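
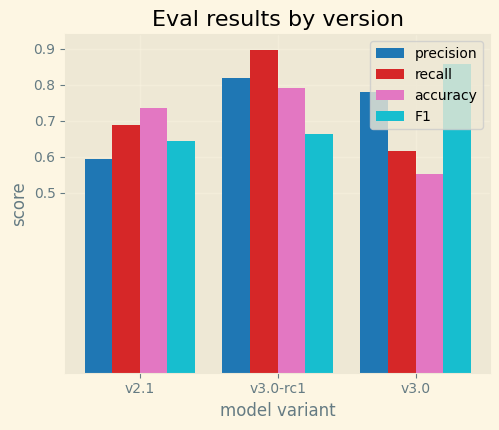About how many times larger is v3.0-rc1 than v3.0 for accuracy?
v3.0-rc1 ≈ 0.8, v3.0 ≈ 0.6; 0.8/0.6 ≈ 1.33.

≈ 1.33×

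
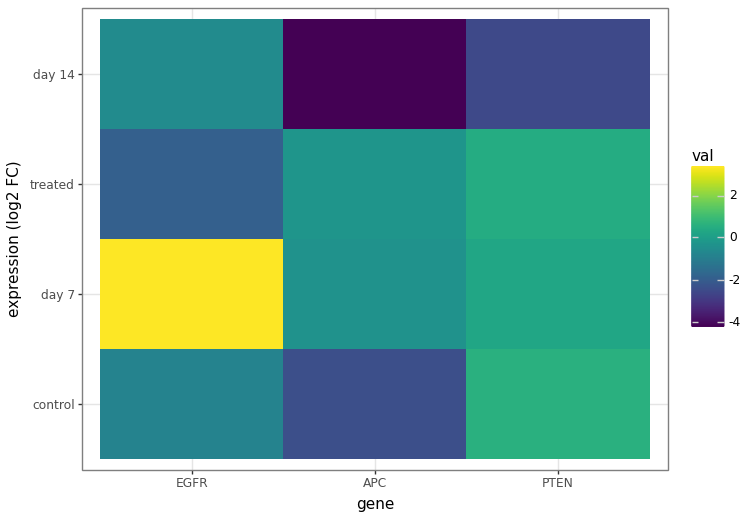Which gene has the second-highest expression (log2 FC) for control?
EGFR

Top 3 for control: PTEN ≈ 1, EGFR ≈ -1, APC ≈ -2.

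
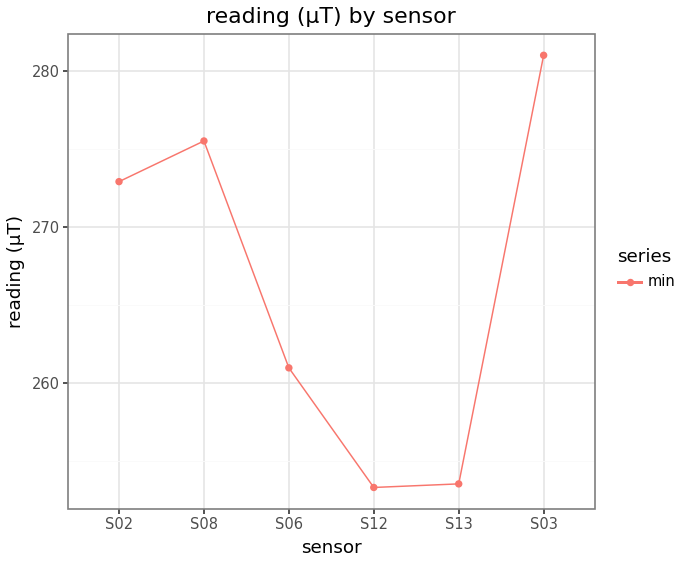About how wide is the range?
Max S03 ≈ 280, min S12 ≈ 255; range ≈ 25.

≈ 25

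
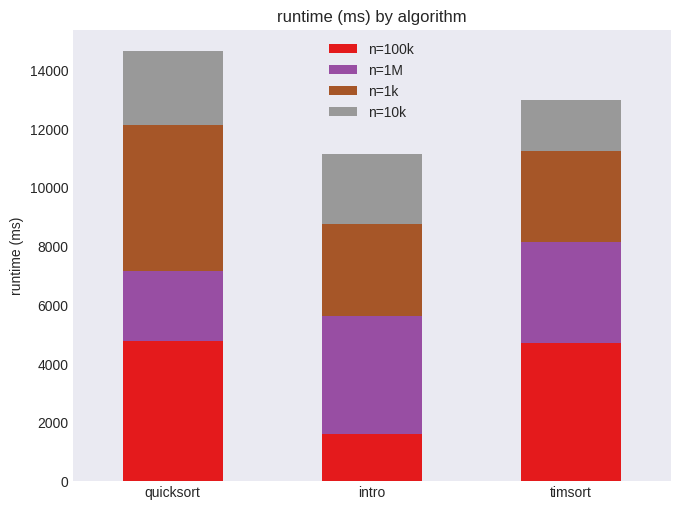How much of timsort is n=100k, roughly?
≈ 4000

n=100k top ≈ 4000, bottom ≈ 0; segment ≈ 4000.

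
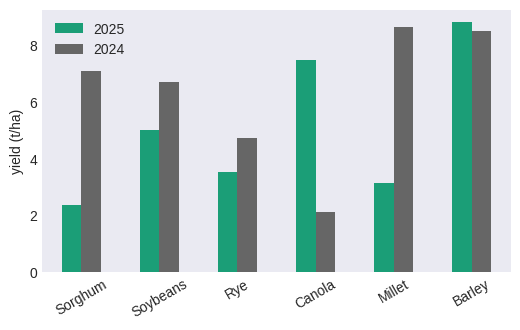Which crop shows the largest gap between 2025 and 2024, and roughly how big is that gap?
Millet: 2025 ≈ 3, 2024 ≈ 9 → gap ≈ 6. Next-largest (Canola) is only ≈ 5.

Millet, ≈ 6 t/ha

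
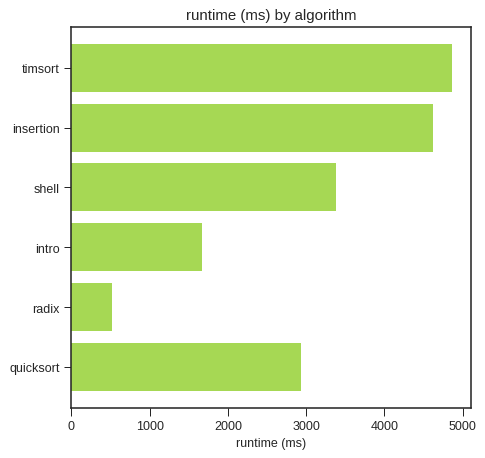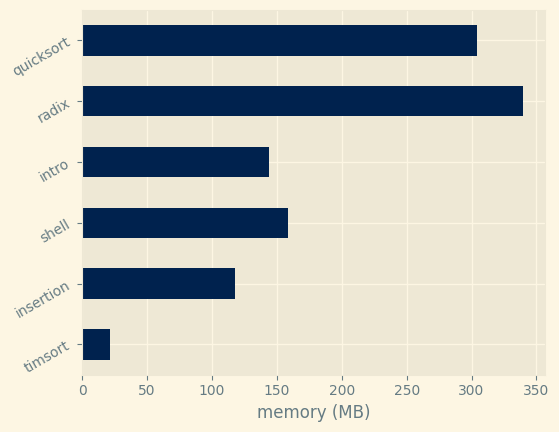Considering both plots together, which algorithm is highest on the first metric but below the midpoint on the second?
timsort

Chart 2 median memory (MB) ≈ 150; below-median algorithms: timsort, insertion, intro. Among those, timsort has the highest runtime (ms) (≈ 5000).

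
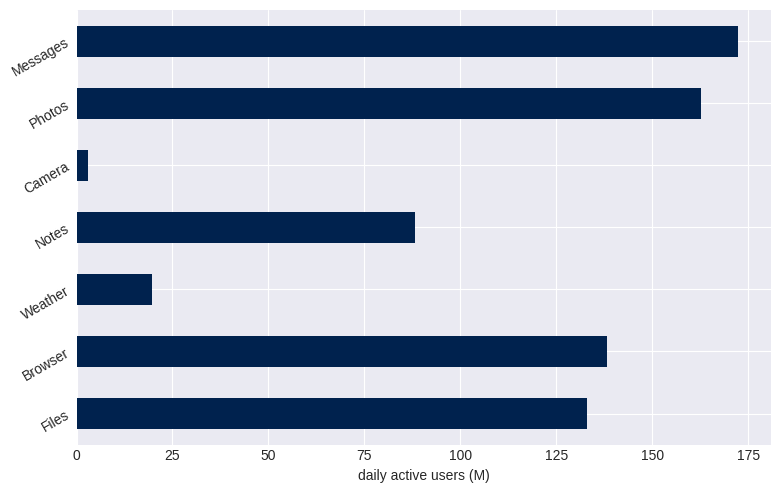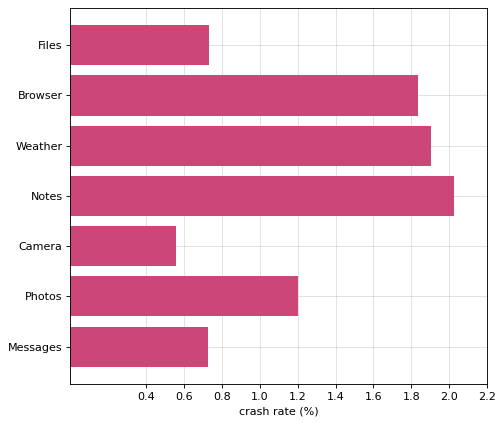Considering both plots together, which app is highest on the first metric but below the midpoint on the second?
Chart 2 median crash rate (%) ≈ 1.2; below-median apps: Files, Camera, Messages. Among those, Messages has the highest daily active users (M) (≈ 180).

Messages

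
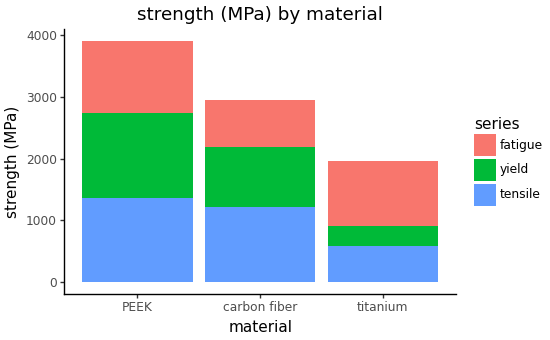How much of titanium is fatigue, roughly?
fatigue top ≈ 2000, bottom ≈ 1000; segment ≈ 1000.

≈ 1000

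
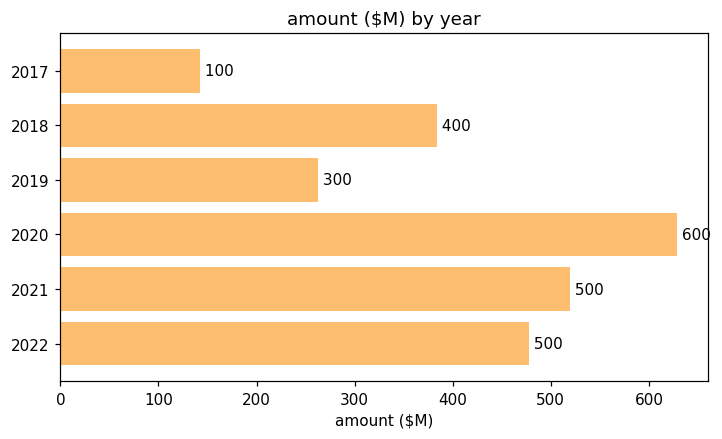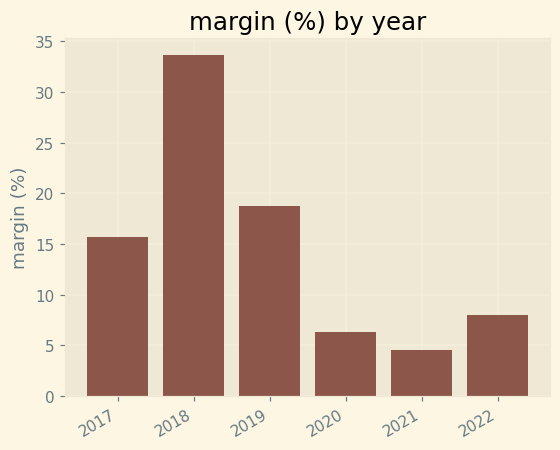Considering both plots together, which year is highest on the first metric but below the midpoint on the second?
Chart 2 median margin (%) ≈ 10; below-median years: 2020, 2021, 2022. Among those, 2020 has the highest amount ($M) (≈ 600).

2020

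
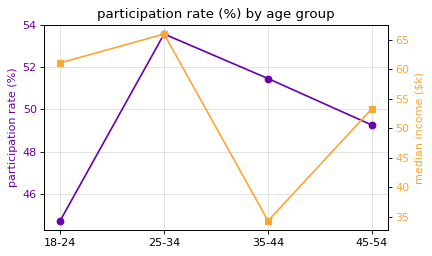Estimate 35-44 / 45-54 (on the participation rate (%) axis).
≈ 1.04×

35-44 ≈ 51, 45-54 ≈ 49; 51/49 ≈ 1.04.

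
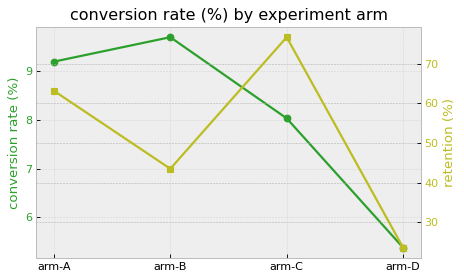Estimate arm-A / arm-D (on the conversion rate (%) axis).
≈ 1.64×

arm-A ≈ 9.0, arm-D ≈ 5.5; 9.0/5.5 ≈ 1.64.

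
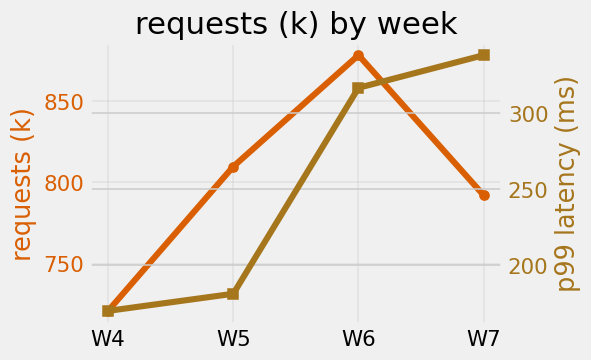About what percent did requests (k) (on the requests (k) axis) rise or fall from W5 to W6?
W5 ≈ 800, W6 ≈ 880; (880 − 800) / 800 ≈ +10%.

≈ +10%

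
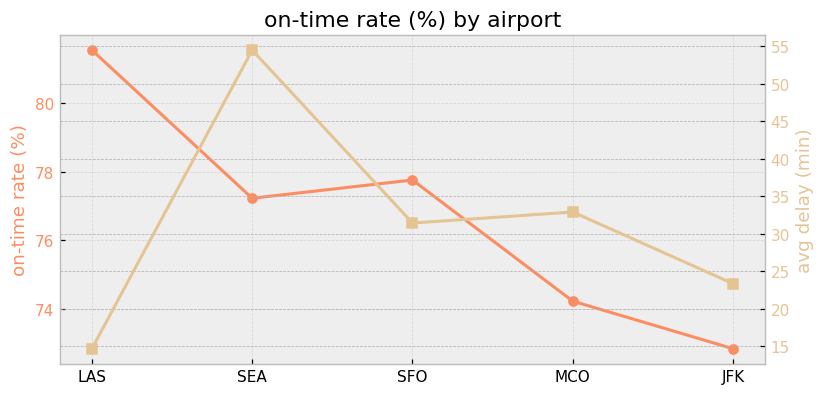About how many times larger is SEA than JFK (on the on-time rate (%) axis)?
≈ 1.05×

SEA ≈ 77, JFK ≈ 73; 77/73 ≈ 1.05.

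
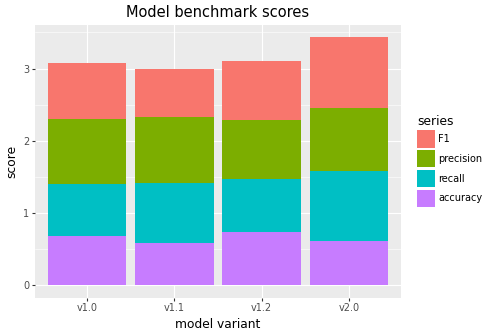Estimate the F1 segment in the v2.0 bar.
≈ 1.0

F1 top ≈ 3.5, bottom ≈ 2.5; segment ≈ 1.0.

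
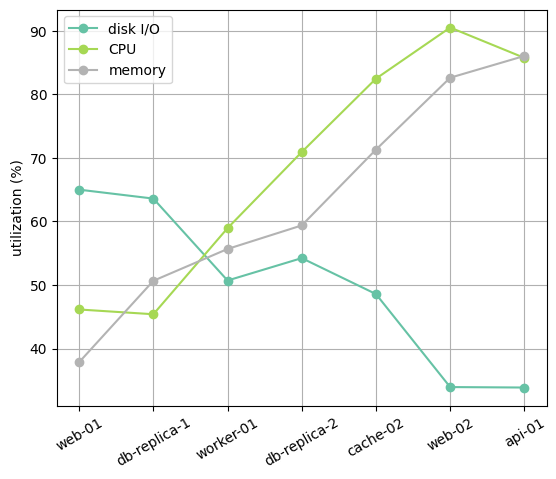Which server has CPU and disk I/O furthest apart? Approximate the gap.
web-02, ≈ 55 %

web-02: CPU ≈ 90, disk I/O ≈ 35 → gap ≈ 55. Next-largest (api-01) is only ≈ 50.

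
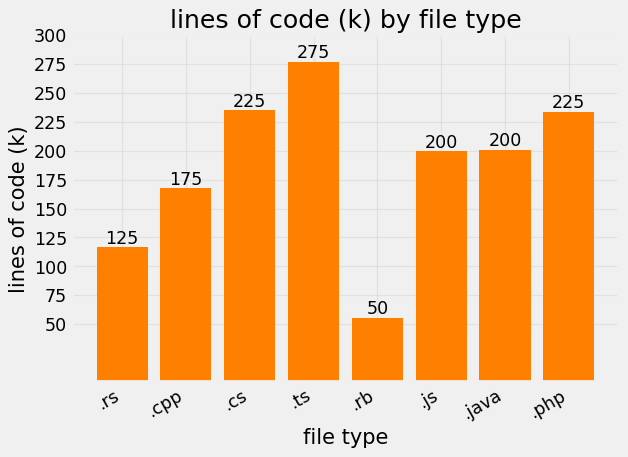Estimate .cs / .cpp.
.cs ≈ 225, .cpp ≈ 175; 225/175 ≈ 1.29.

≈ 1.29×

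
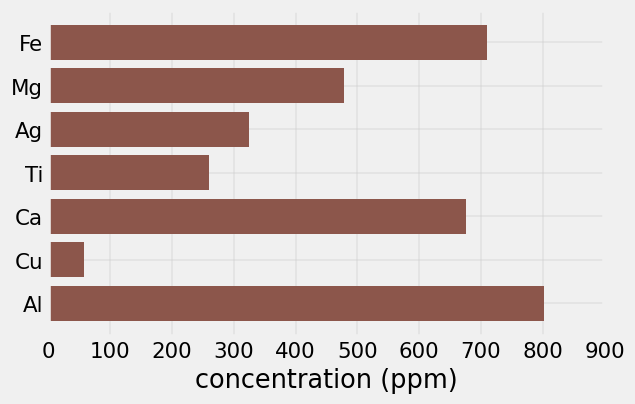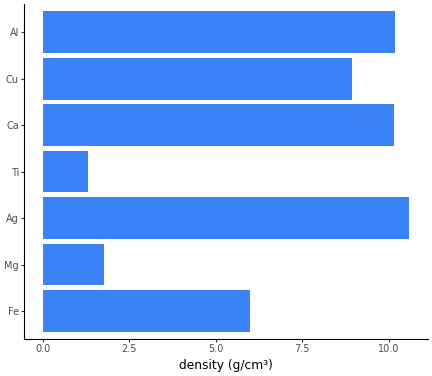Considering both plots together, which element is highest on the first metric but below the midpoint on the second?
Chart 2 median density (g/cm³) ≈ 9; below-median elements: Fe, Mg, Ti. Among those, Fe has the highest concentration (ppm) (≈ 700).

Fe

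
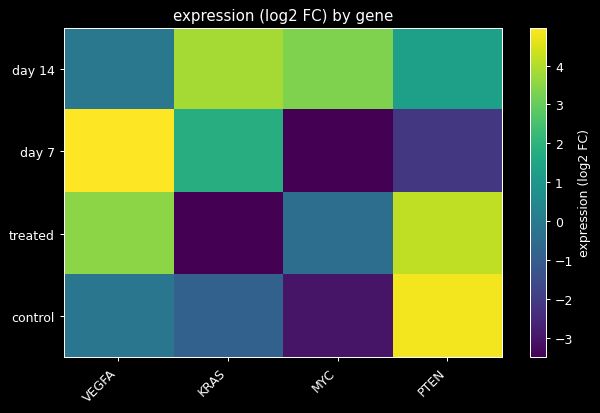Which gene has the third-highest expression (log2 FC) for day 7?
Top 4 for day 7: VEGFA ≈ 5, KRAS ≈ 2, PTEN ≈ -2, MYC ≈ -3.

PTEN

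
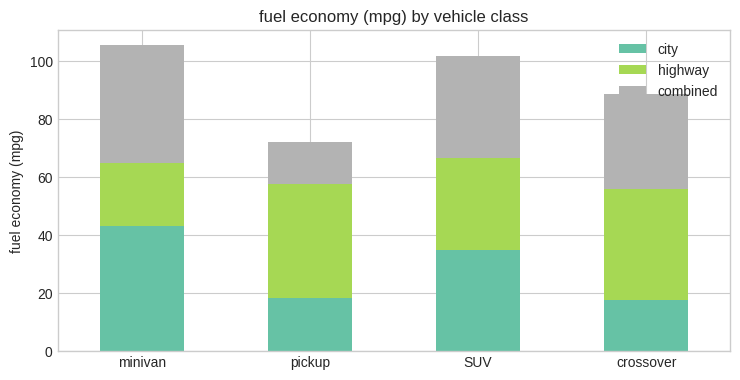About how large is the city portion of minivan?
≈ 40

city top ≈ 40, bottom ≈ 0; segment ≈ 40.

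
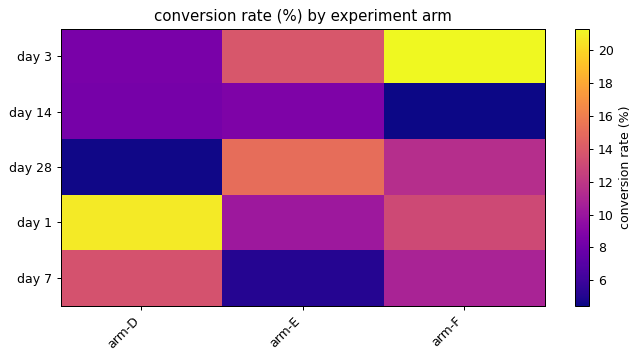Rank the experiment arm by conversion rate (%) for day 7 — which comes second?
Top 3 for day 7: arm-D ≈ 14, arm-F ≈ 10, arm-E ≈ 6.

arm-F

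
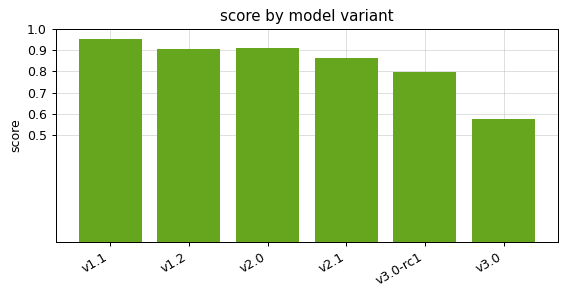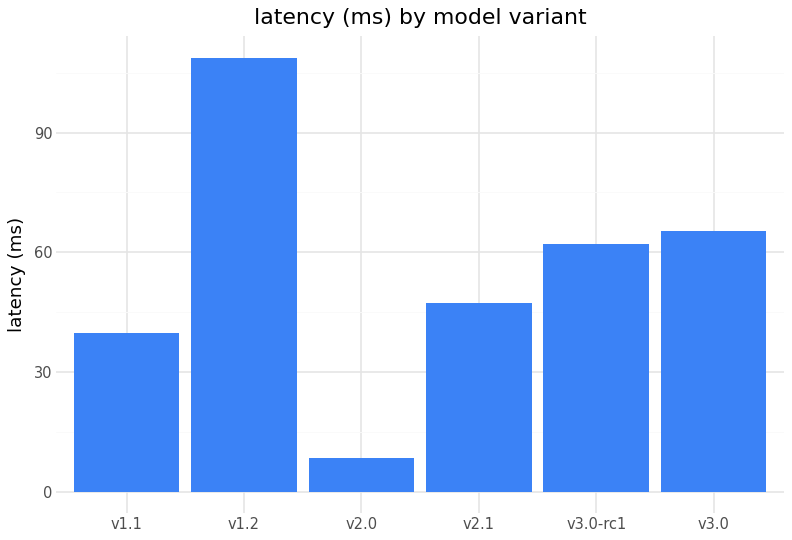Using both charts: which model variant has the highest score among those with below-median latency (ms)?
Chart 2 median latency (ms) ≈ 50; below-median model variants: v1.1, v2.0, v2.1. Among those, v1.1 has the highest score (≈ 1).

v1.1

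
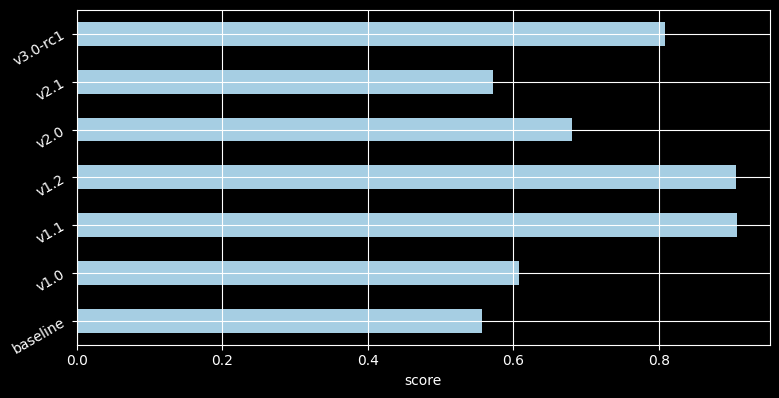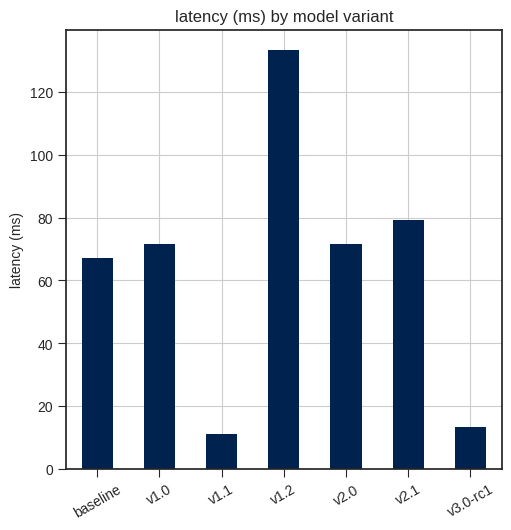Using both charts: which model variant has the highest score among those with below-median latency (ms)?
v1.1

Chart 2 median latency (ms) ≈ 80; below-median model variants: baseline, v1.1, v3.0-rc1. Among those, v1.1 has the highest score (≈ 0.9).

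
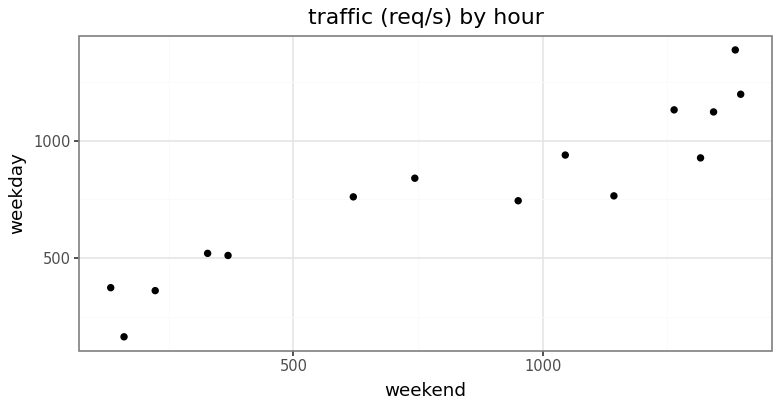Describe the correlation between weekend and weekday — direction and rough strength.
Points are positively correlated; strong (|r| ≈ 0.9).

positive, strong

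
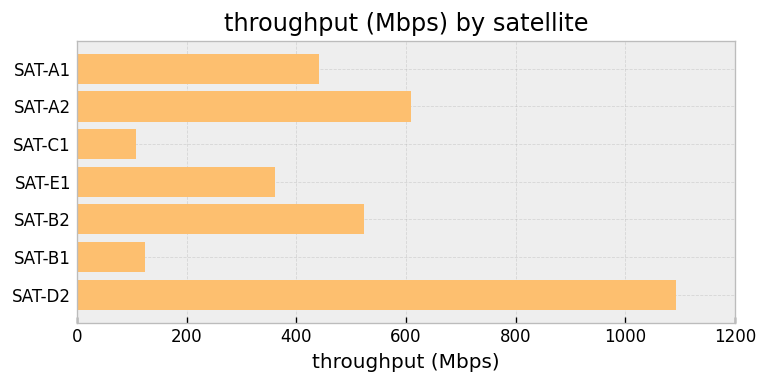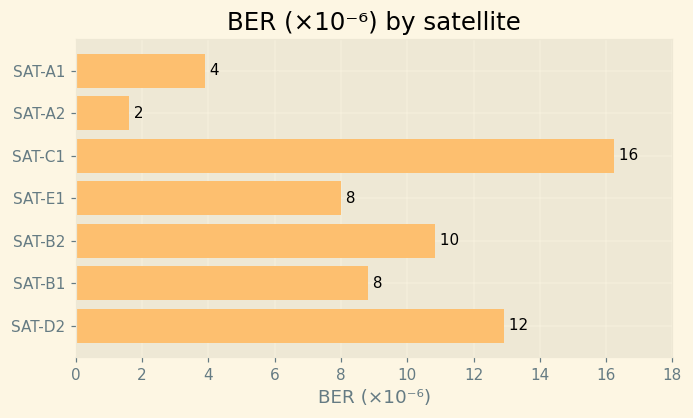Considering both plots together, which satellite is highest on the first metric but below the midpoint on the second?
SAT-A2

Chart 2 median BER (×10⁻⁶) ≈ 8; below-median satellites: SAT-A1, SAT-A2, SAT-E1. Among those, SAT-A2 has the highest throughput (Mbps) (≈ 600).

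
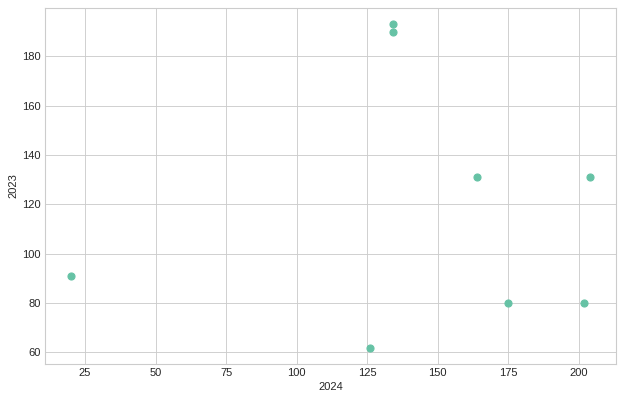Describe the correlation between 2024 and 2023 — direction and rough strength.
no clear correlation

Points are roughly uncorrelated; weak (|r| ≈ 0.0).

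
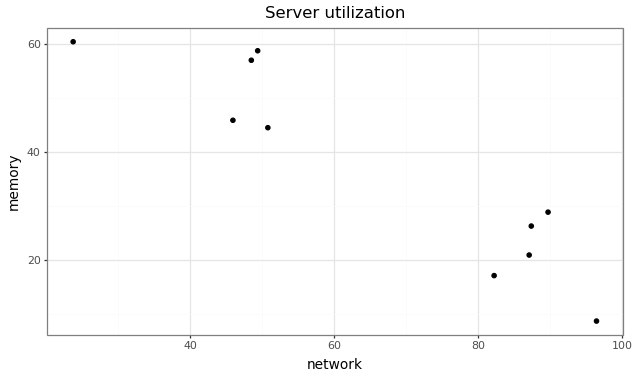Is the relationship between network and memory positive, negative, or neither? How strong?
negative, strong

Points are negatively correlated; strong (|r| ≈ 0.9).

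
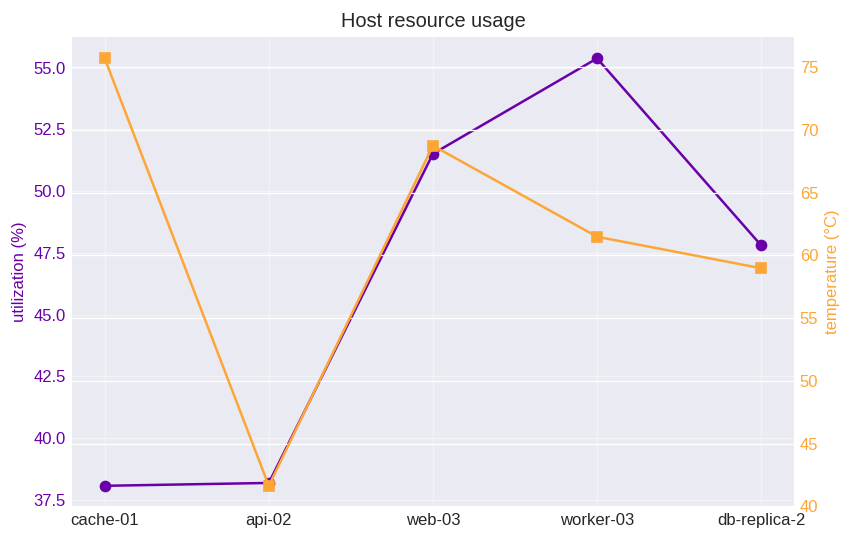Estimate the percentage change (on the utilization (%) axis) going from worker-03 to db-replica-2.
worker-03 ≈ 56, db-replica-2 ≈ 48; (48 − 56) / 56 ≈ -14.3%.

≈ -14.3%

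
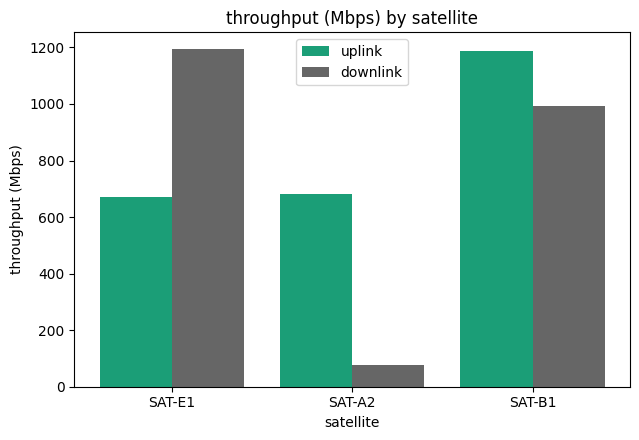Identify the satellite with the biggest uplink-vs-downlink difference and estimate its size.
SAT-A2: uplink ≈ 700, downlink ≈ 100 → gap ≈ 600. Next-largest (SAT-E1) is only ≈ 500.

SAT-A2, ≈ 600 Mbps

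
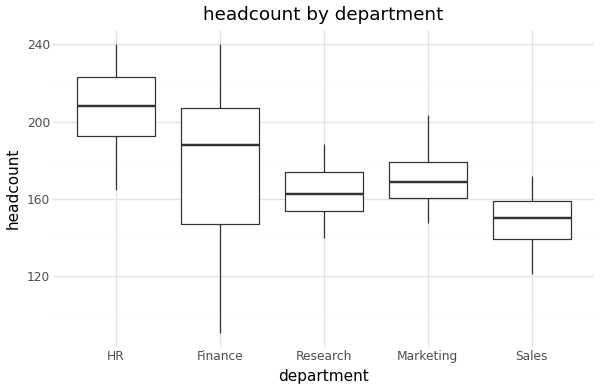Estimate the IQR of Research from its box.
≈ 20

Q3 ≈ 170, Q1 ≈ 150; IQR ≈ 20.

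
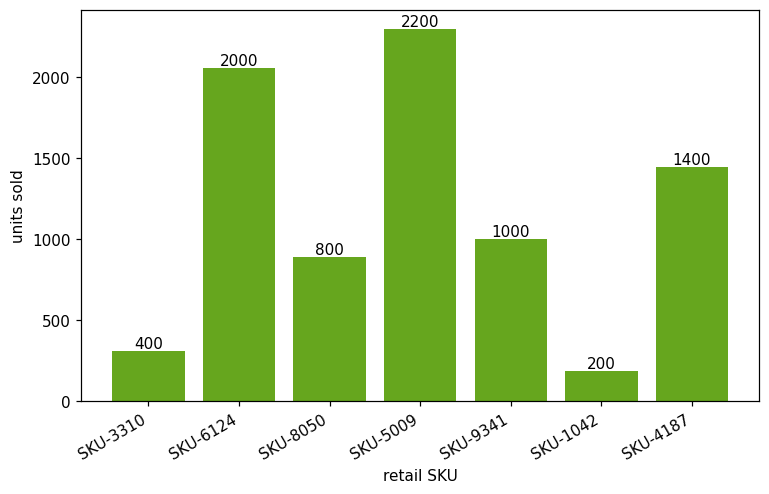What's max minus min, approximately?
≈ 2000

Max SKU-5009 ≈ 2200, min SKU-1042 ≈ 200; range ≈ 2000.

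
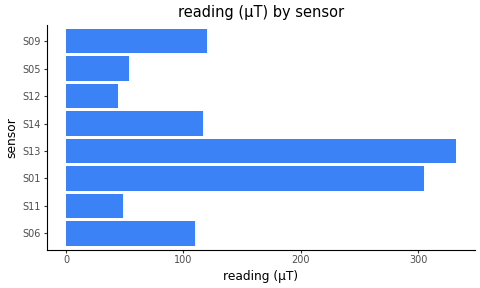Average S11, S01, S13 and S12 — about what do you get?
(50 + 300 + 350 + 50) / 4 ≈ 188.

≈ 188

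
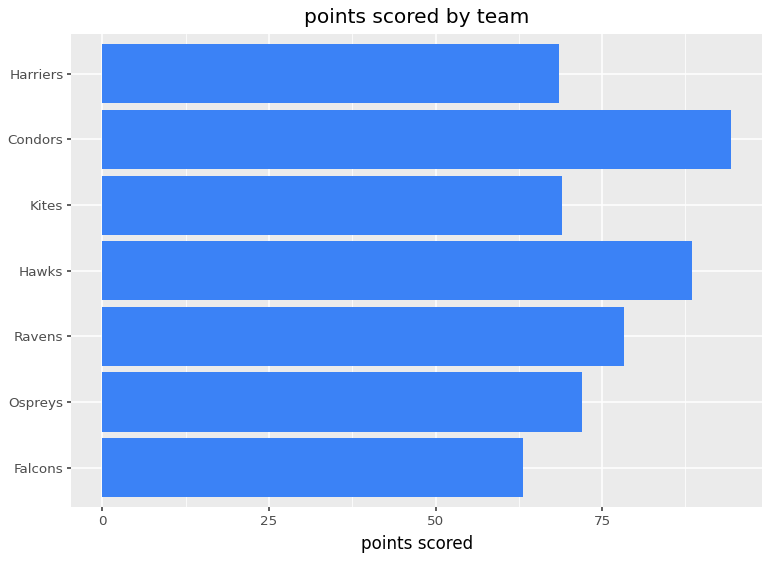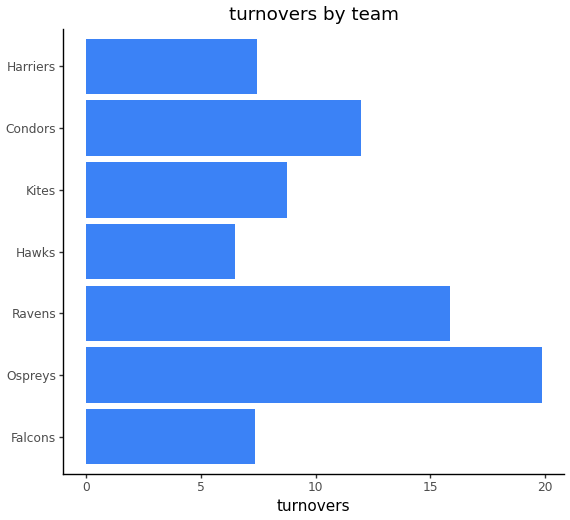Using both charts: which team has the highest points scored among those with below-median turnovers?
Hawks

Chart 2 median turnovers ≈ 8; below-median teams: Falcons, Hawks, Harriers. Among those, Hawks has the highest points scored (≈ 90).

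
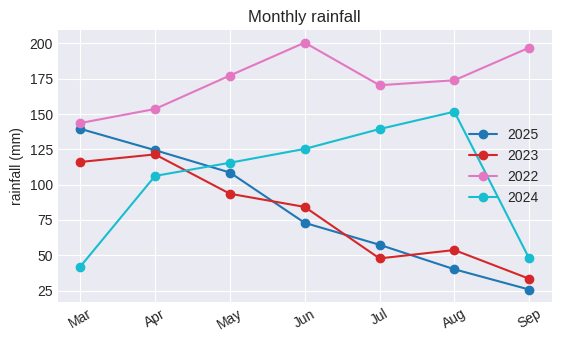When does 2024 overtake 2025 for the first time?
May

Apr: 2024 ≈ 100 vs 2025 ≈ 120 (not yet); May: 2024 ≈ 120 vs 2025 ≈ 100 (first crossover).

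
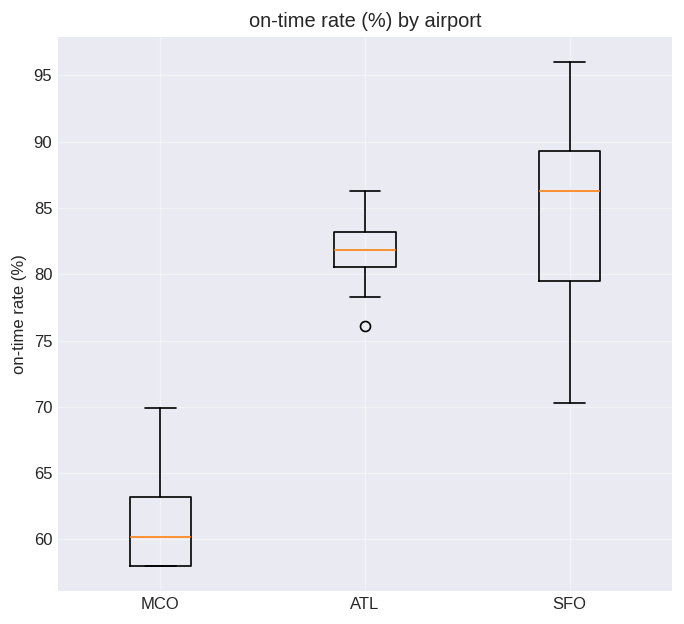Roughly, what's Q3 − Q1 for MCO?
≈ 6

Q3 ≈ 64, Q1 ≈ 58; IQR ≈ 6.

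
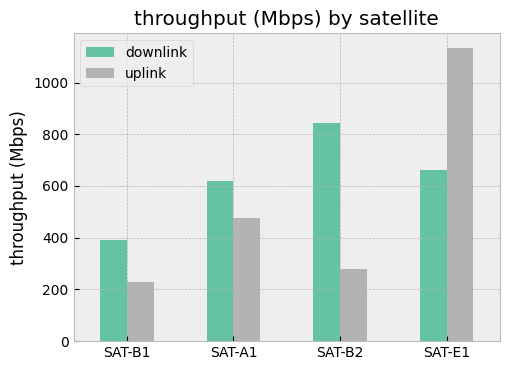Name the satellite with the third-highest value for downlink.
SAT-A1

Top 4 for downlink: SAT-B2 ≈ 800, SAT-E1 ≈ 700, SAT-A1 ≈ 600, SAT-B1 ≈ 400.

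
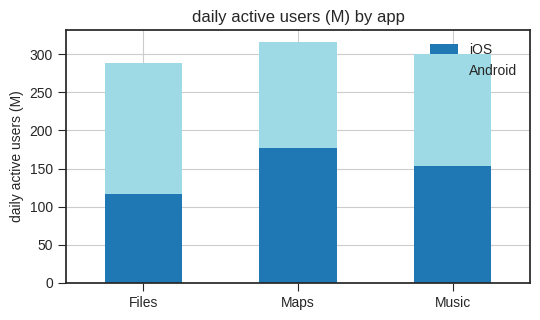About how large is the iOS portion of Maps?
iOS top ≈ 200, bottom ≈ 0; segment ≈ 200.

≈ 200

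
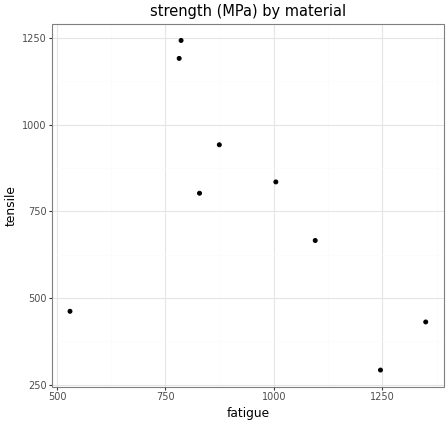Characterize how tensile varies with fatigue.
negative, moderate

Points are negatively correlated; moderate (|r| ≈ 0.5).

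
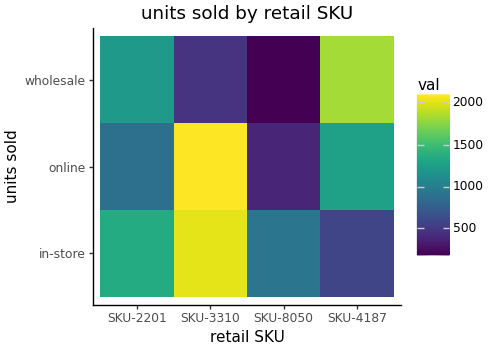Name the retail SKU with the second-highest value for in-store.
SKU-2201

Top 3 for in-store: SKU-3310 ≈ 2000, SKU-2201 ≈ 1400, SKU-8050 ≈ 1000.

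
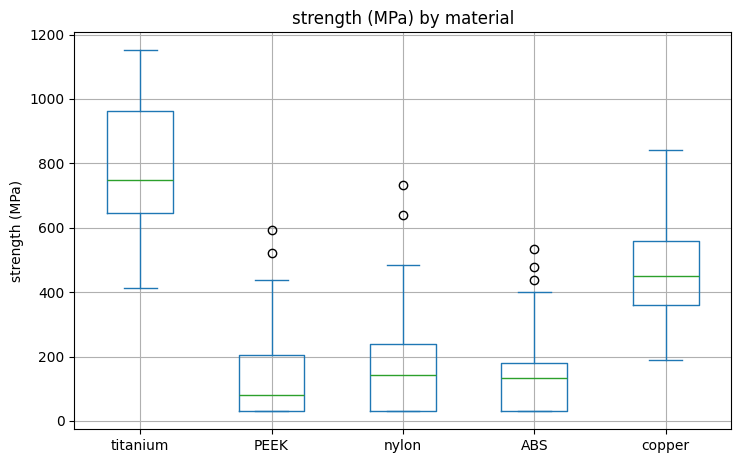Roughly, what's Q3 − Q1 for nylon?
≈ 200

Q3 ≈ 200, Q1 ≈ 0; IQR ≈ 200.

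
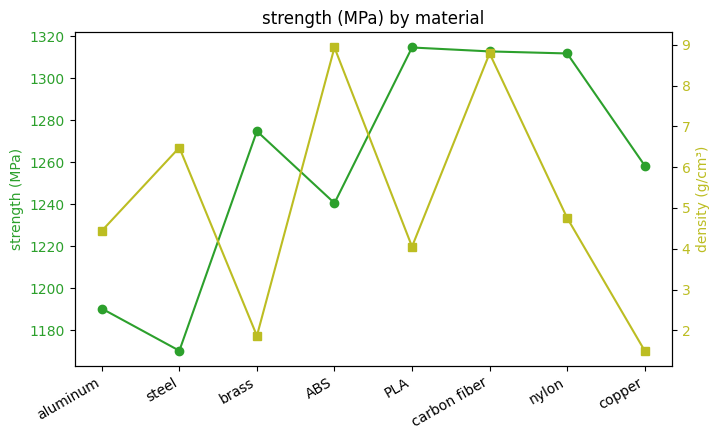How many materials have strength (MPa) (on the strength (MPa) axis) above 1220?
Above 1220: brass, ABS, PLA, carbon fiber, nylon, copper.

6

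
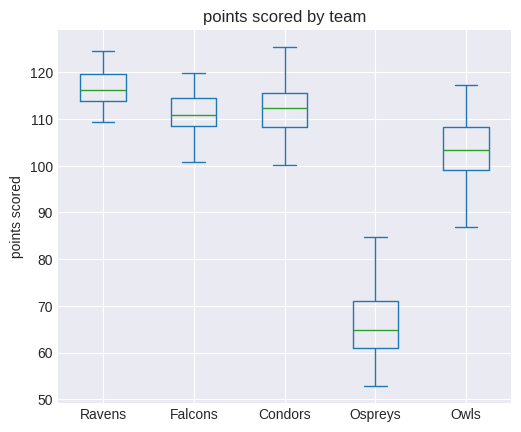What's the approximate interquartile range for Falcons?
Q3 ≈ 115, Q1 ≈ 110; IQR ≈ 5.

≈ 5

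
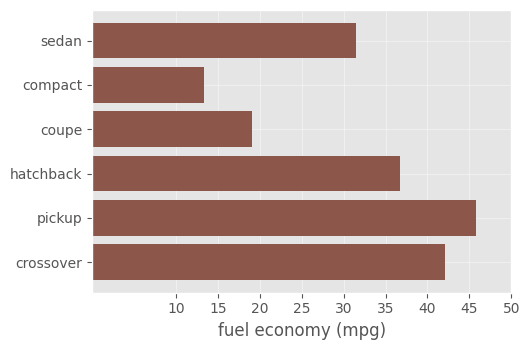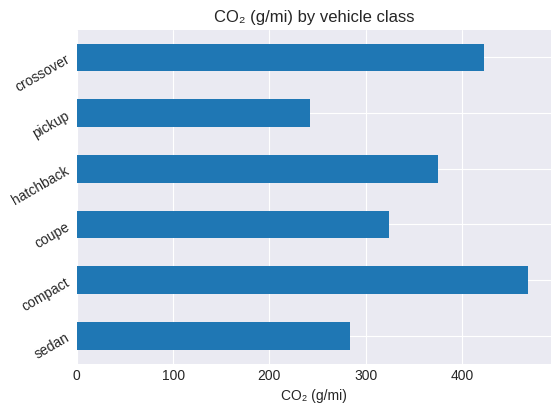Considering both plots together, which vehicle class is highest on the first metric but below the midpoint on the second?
pickup

Chart 2 median CO₂ (g/mi) ≈ 350; below-median vehicle classes: sedan, coupe, pickup. Among those, pickup has the highest fuel economy (mpg) (≈ 45).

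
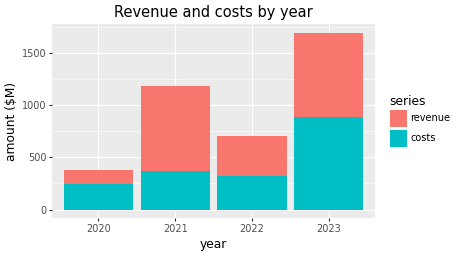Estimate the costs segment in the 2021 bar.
≈ 400

costs top ≈ 400, bottom ≈ 0; segment ≈ 400.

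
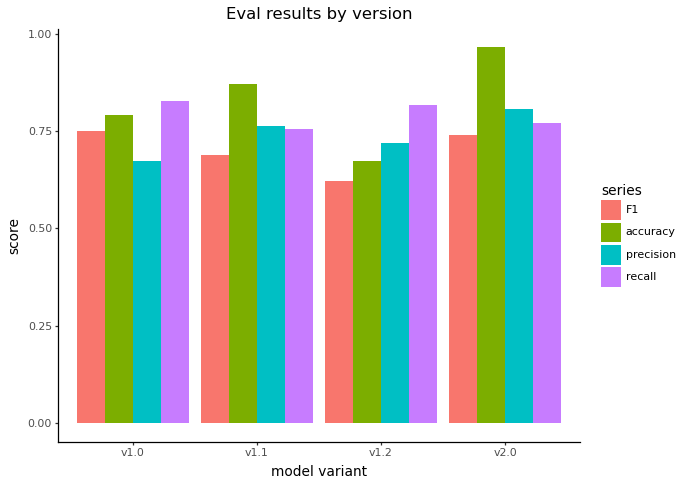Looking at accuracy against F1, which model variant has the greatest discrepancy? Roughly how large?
v2.0, ≈ 0.3

v2.0: accuracy ≈ 1.0, F1 ≈ 0.7 → gap ≈ 0.3. Next-largest (v1.1) is only ≈ 0.2.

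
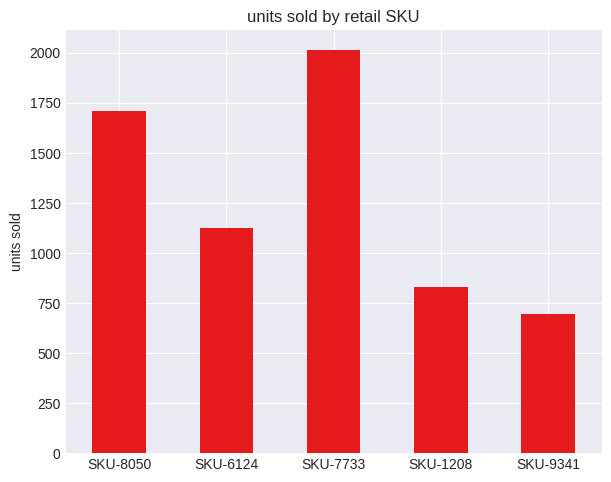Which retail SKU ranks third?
SKU-6124

Top 4: SKU-7733 ≈ 2000, SKU-8050 ≈ 1800, SKU-6124 ≈ 1200, SKU-1208 ≈ 800.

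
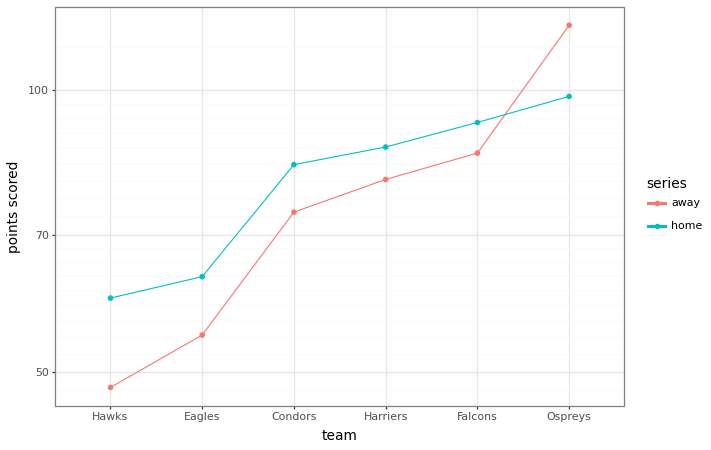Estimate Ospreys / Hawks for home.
Ospreys ≈ 100, Hawks ≈ 60; 100/60 ≈ 1.67.

≈ 1.67×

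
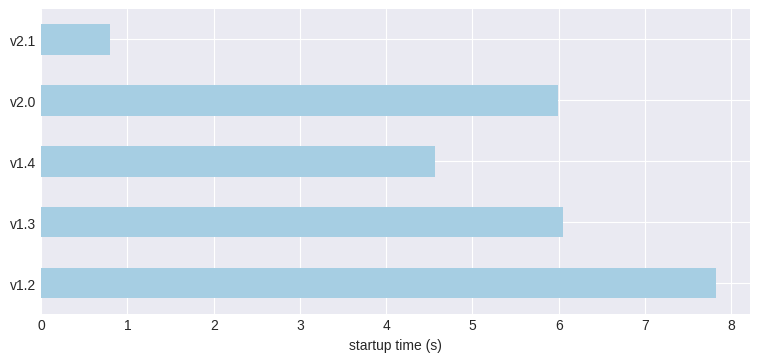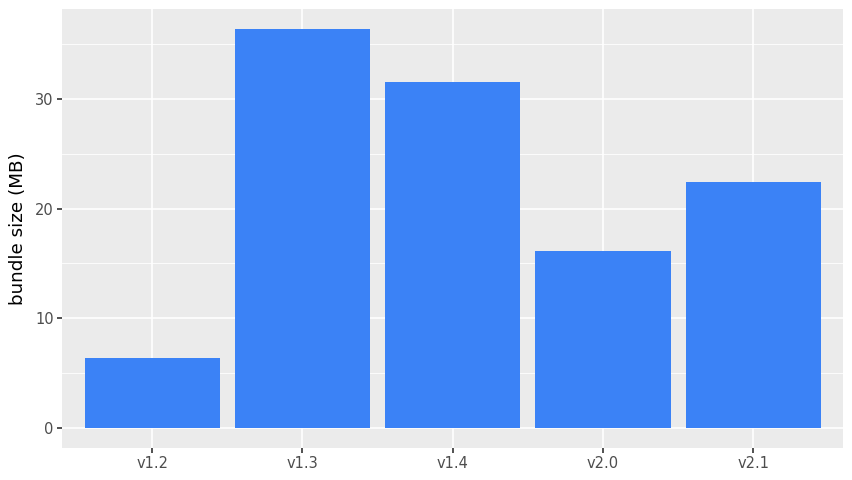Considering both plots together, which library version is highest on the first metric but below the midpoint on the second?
Chart 2 median bundle size (MB) ≈ 20; below-median library versions: v1.2, v2.0. Among those, v1.2 has the highest startup time (s) (≈ 8).

v1.2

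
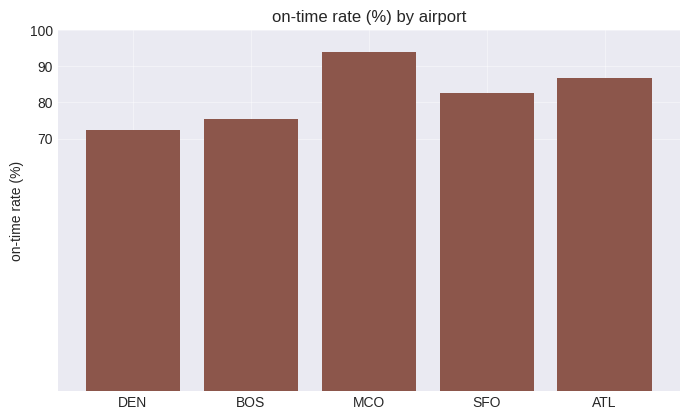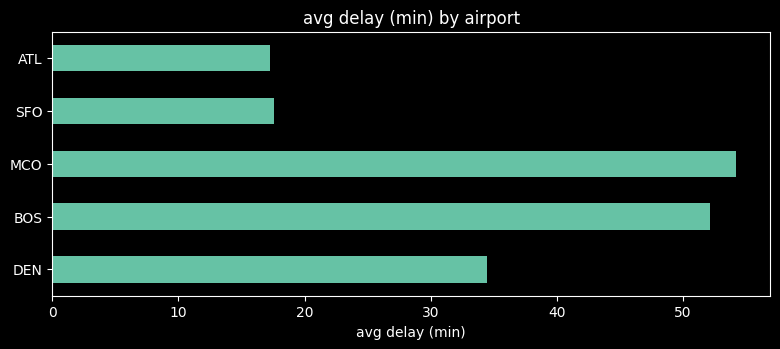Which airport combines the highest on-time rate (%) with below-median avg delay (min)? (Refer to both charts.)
ATL

Chart 2 median avg delay (min) ≈ 35; below-median airports: SFO, ATL. Among those, ATL has the highest on-time rate (%) (≈ 90).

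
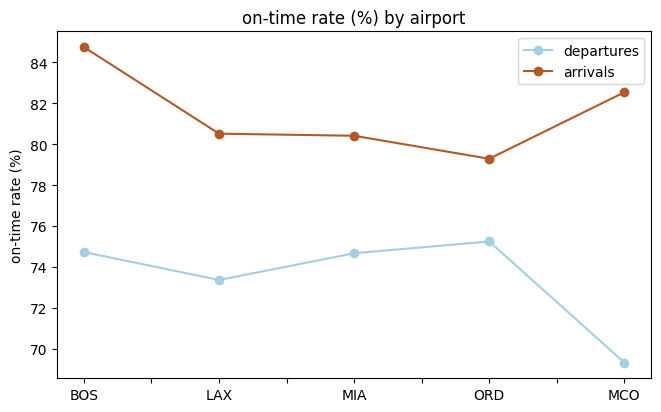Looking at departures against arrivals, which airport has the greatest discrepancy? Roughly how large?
MCO: departures ≈ 70, arrivals ≈ 82 → gap ≈ 12. Next-largest (BOS) is only ≈ 10.

MCO, ≈ 12 %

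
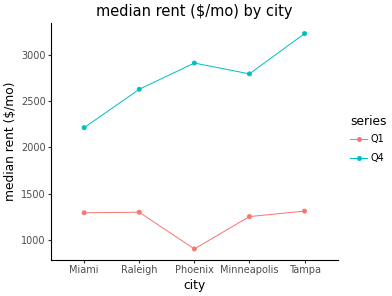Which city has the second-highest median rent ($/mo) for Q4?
Top 3 for Q4: Tampa ≈ 3200, Phoenix ≈ 3000, Minneapolis ≈ 2800.

Phoenix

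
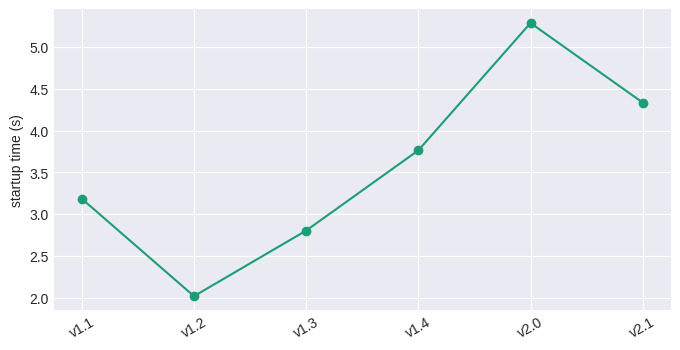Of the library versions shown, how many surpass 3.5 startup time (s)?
Above 3.5: v1.4, v2.0, v2.1.

3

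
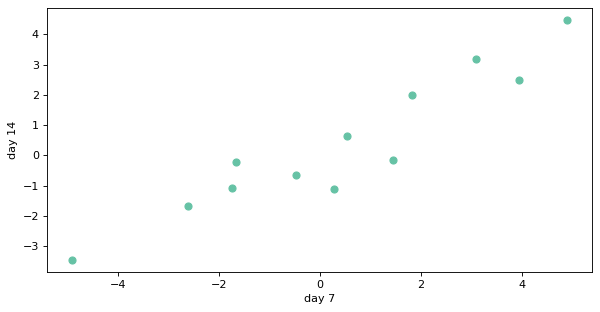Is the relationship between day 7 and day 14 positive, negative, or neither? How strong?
positive, strong

Points are positively correlated; strong (|r| ≈ 0.9).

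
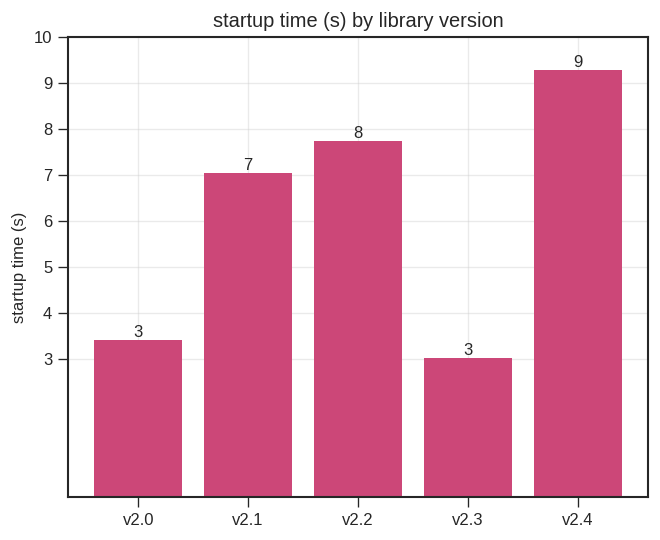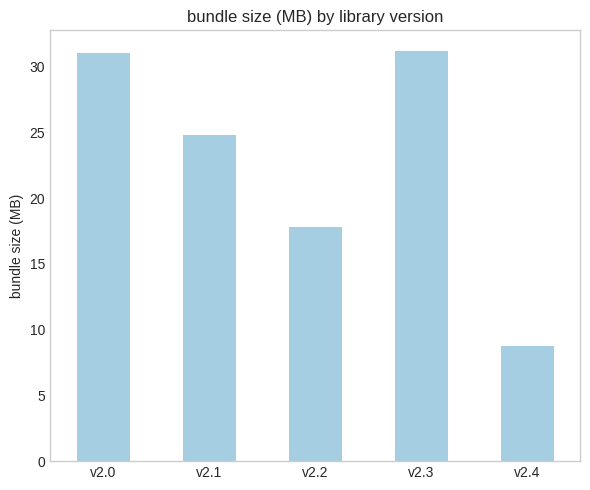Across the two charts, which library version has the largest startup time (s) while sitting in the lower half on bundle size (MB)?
v2.4

Chart 2 median bundle size (MB) ≈ 25; below-median library versions: v2.2, v2.4. Among those, v2.4 has the highest startup time (s) (≈ 9).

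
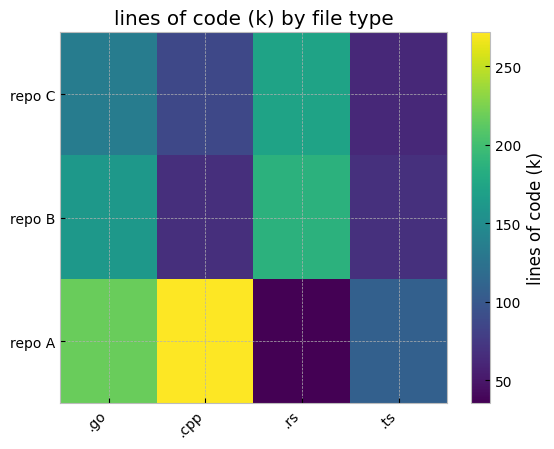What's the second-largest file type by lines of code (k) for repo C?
.go

Top 3 for repo C: .rs ≈ 180, .go ≈ 140, .cpp ≈ 80.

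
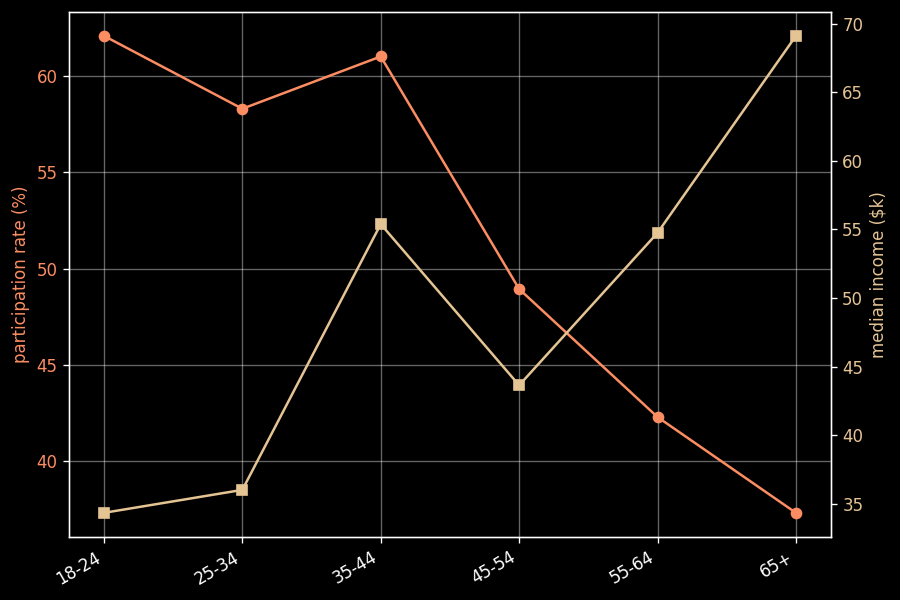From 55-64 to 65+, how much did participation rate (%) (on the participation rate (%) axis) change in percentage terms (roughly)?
≈ -12.5%

55-64 ≈ 40, 65+ ≈ 35; (35 − 40) / 40 ≈ -12.5%.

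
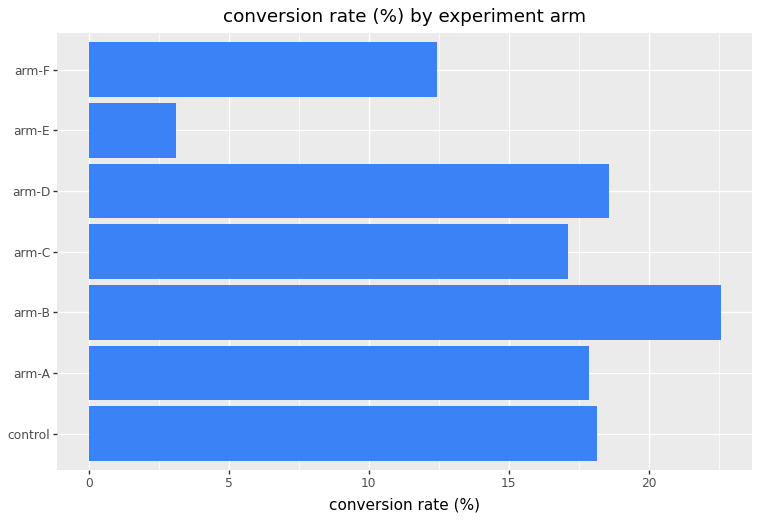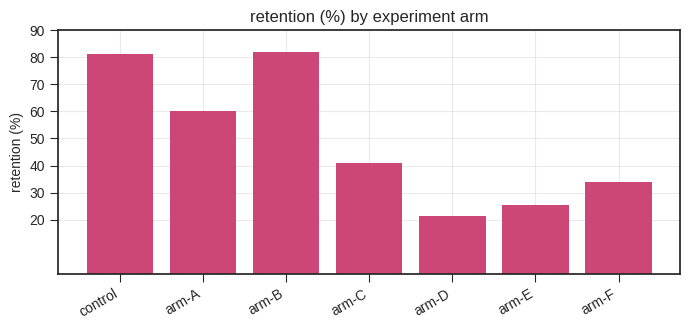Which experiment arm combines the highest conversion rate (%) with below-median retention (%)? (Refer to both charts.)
arm-D

Chart 2 median retention (%) ≈ 40; below-median experiment arms: arm-D, arm-E, arm-F. Among those, arm-D has the highest conversion rate (%) (≈ 20).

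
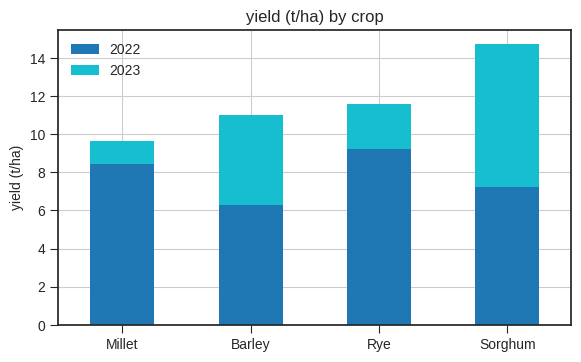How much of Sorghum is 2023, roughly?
2023 top ≈ 14, bottom ≈ 8; segment ≈ 6.

≈ 6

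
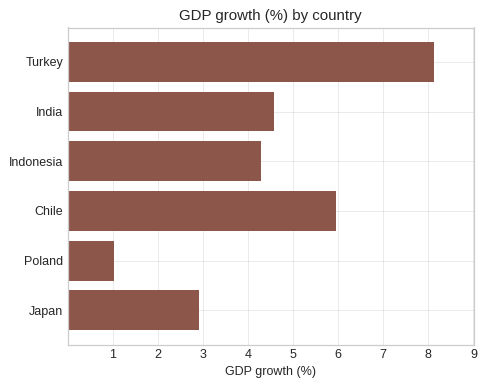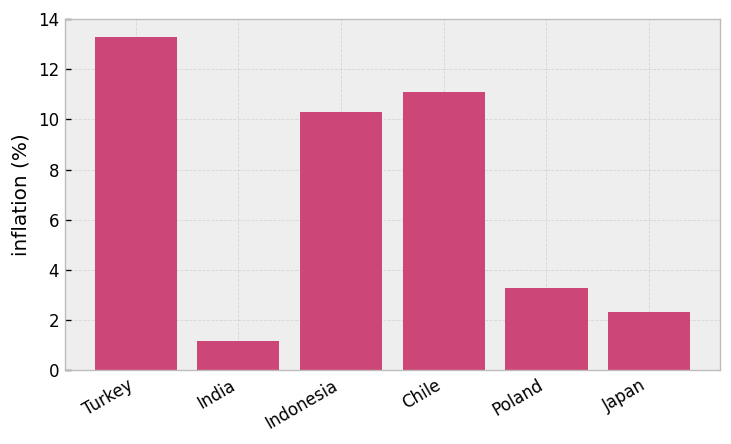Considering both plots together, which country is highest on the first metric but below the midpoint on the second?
India

Chart 2 median inflation (%) ≈ 6; below-median countries: India, Poland, Japan. Among those, India has the highest GDP growth (%) (≈ 5).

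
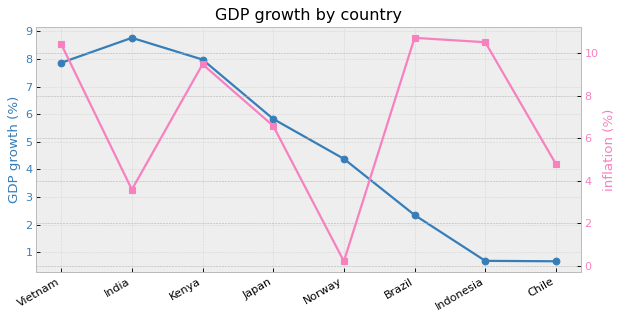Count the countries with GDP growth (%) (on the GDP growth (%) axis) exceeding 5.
4

Above 5: Vietnam, India, Kenya, Japan.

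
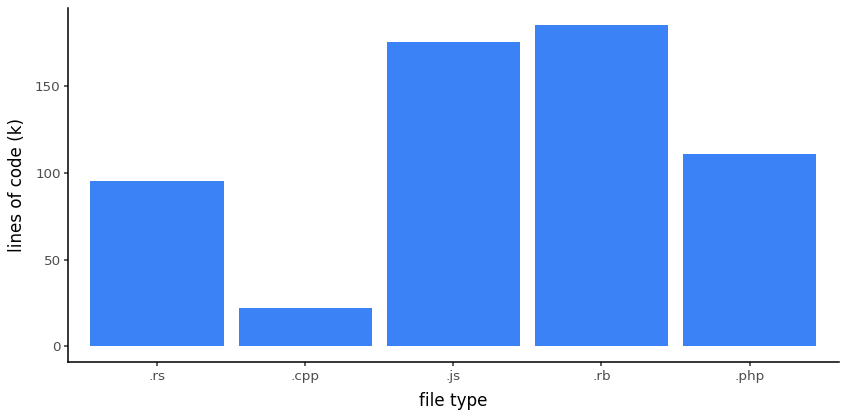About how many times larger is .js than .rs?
≈ 1.8×

.js ≈ 180, .rs ≈ 100; 180/100 ≈ 1.8.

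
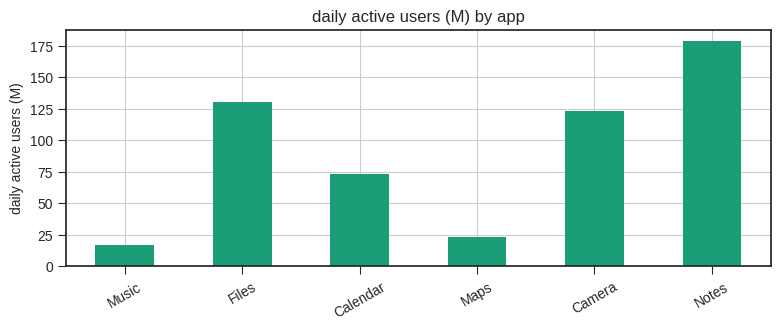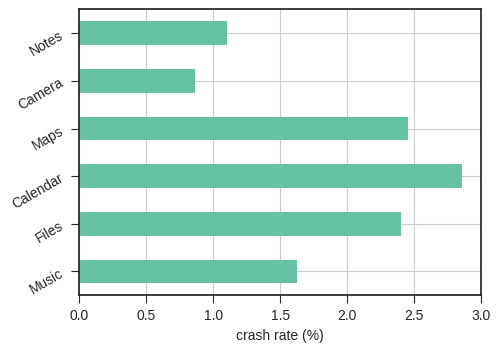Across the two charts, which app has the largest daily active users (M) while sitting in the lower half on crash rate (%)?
Chart 2 median crash rate (%) ≈ 2; below-median apps: Music, Camera, Notes. Among those, Notes has the highest daily active users (M) (≈ 180).

Notes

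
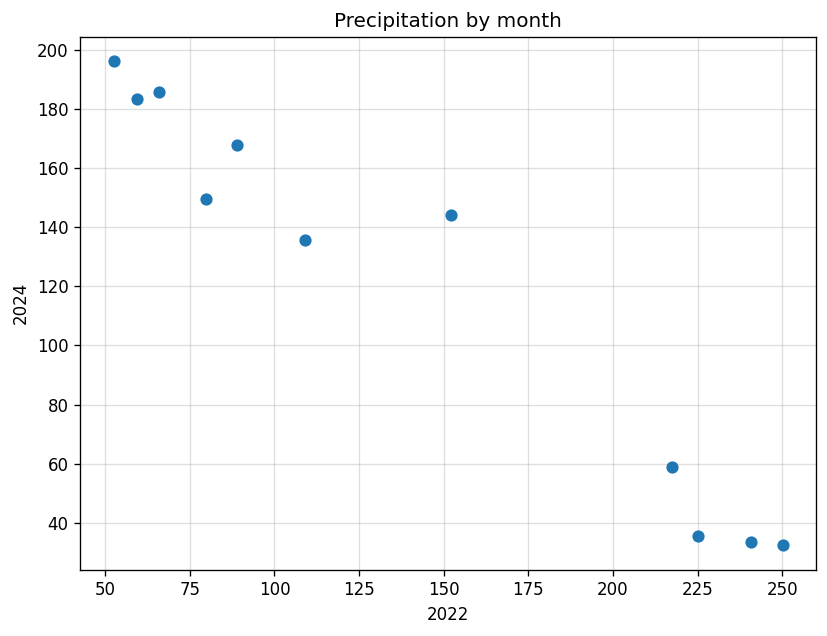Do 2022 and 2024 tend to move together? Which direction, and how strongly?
Points are negatively correlated; strong (|r| ≈ 1.0).

negative, strong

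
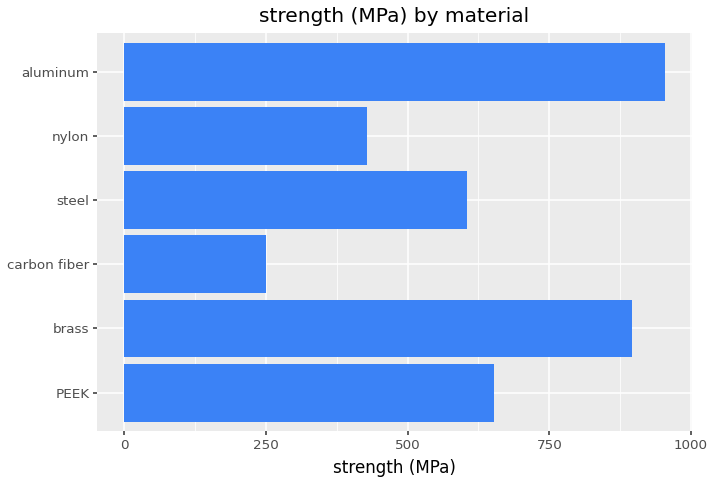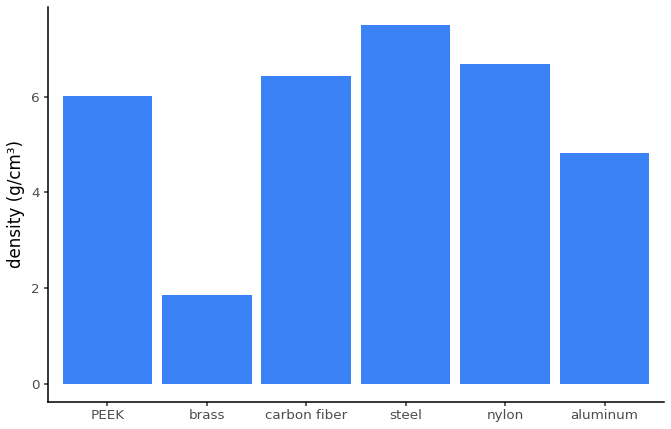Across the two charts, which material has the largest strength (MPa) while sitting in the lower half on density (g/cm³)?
Chart 2 median density (g/cm³) ≈ 6; below-median materials: PEEK, brass, aluminum. Among those, aluminum has the highest strength (MPa) (≈ 1000).

aluminum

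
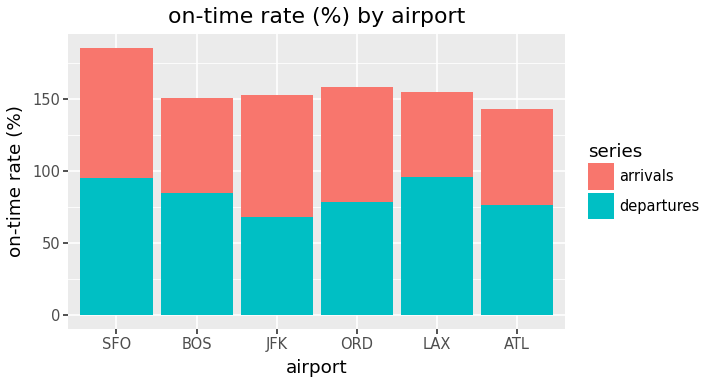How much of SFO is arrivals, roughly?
arrivals top ≈ 180, bottom ≈ 100; segment ≈ 80.

≈ 80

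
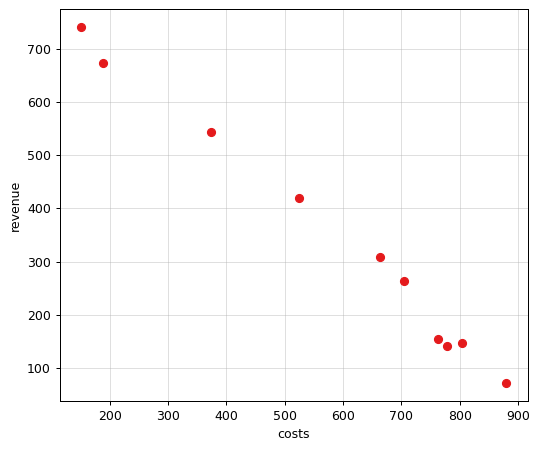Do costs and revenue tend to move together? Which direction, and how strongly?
negative, strong

Points are negatively correlated; strong (|r| ≈ 1.0).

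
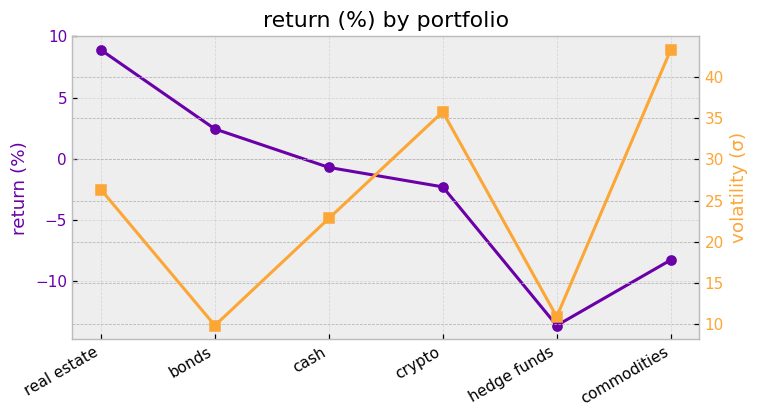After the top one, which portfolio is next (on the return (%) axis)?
bonds

Top 3 (on the return (%) axis): real estate ≈ 8, bonds ≈ 2, cash ≈ 0.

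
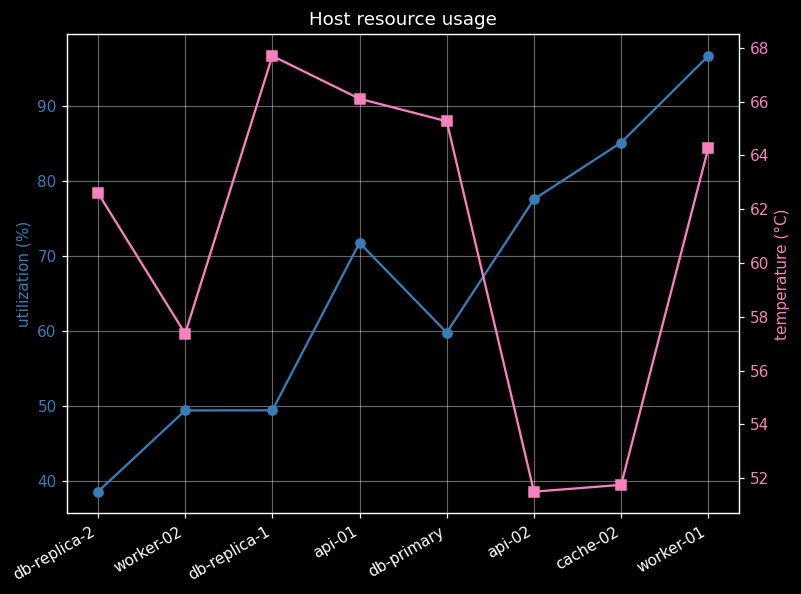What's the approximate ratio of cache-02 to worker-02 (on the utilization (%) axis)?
≈ 1.7×

cache-02 ≈ 85, worker-02 ≈ 50; 85/50 ≈ 1.7.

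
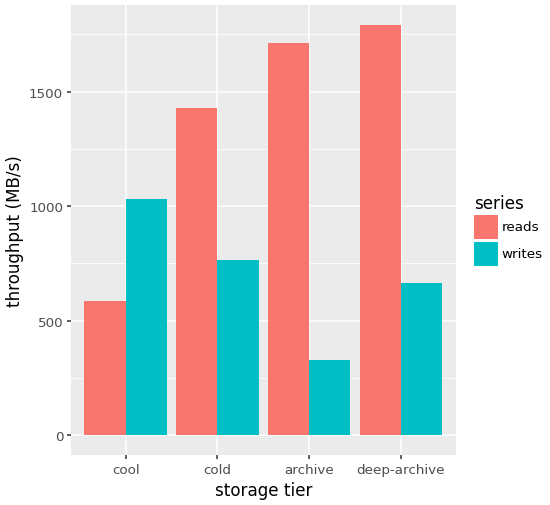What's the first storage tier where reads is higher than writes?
cool: reads ≈ 600 vs writes ≈ 1000 (not yet); cold: reads ≈ 1400 vs writes ≈ 800 (first crossover).

cold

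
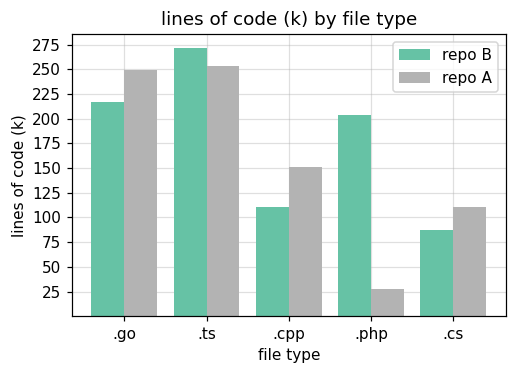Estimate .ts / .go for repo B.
.ts ≈ 275, .go ≈ 225; 275/225 ≈ 1.22.

≈ 1.22×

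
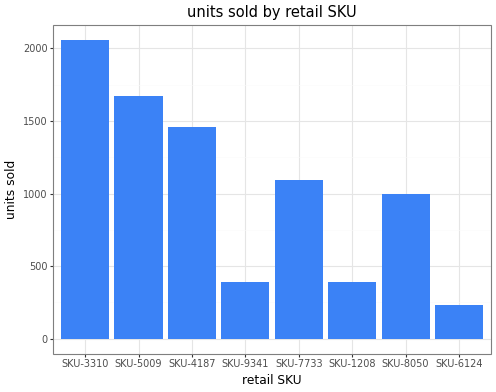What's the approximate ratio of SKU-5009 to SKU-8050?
≈ 1.6×

SKU-5009 ≈ 1600, SKU-8050 ≈ 1000; 1600/1000 ≈ 1.6.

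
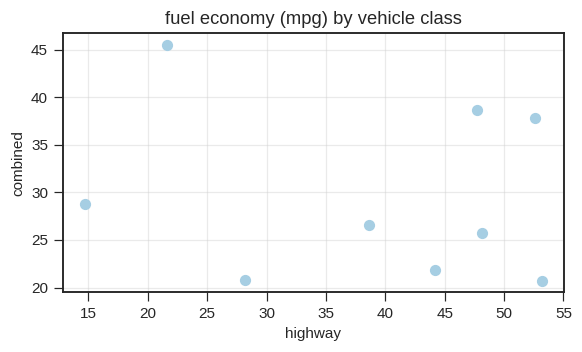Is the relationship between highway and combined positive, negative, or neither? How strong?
Points are roughly uncorrelated; weak (|r| ≈ 0.2).

no clear correlation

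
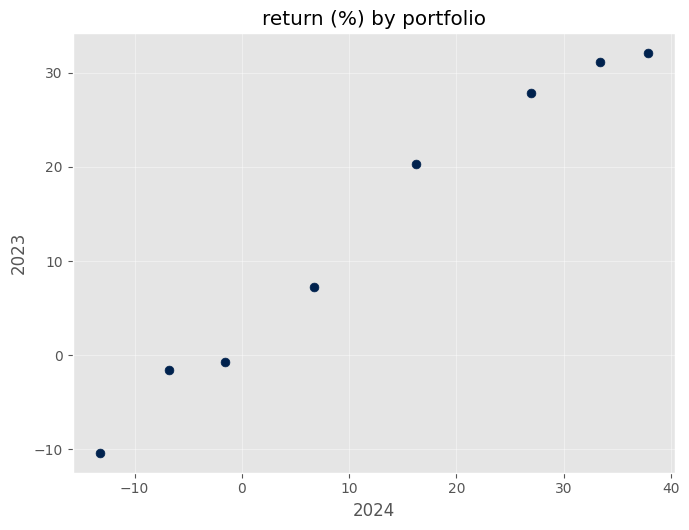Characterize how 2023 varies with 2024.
positive, strong

Points are positively correlated; strong (|r| ≈ 1.0).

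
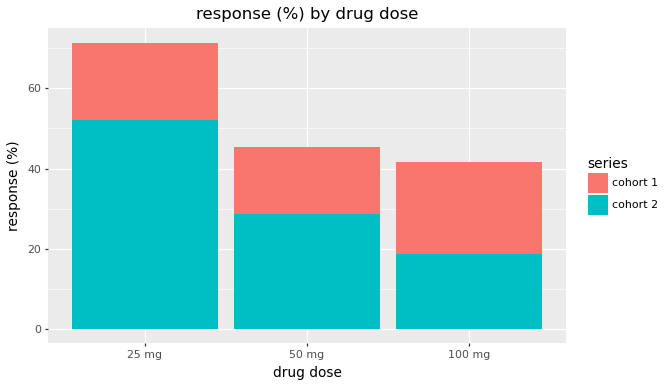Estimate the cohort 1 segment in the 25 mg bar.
cohort 1 top ≈ 70, bottom ≈ 50; segment ≈ 20.

≈ 20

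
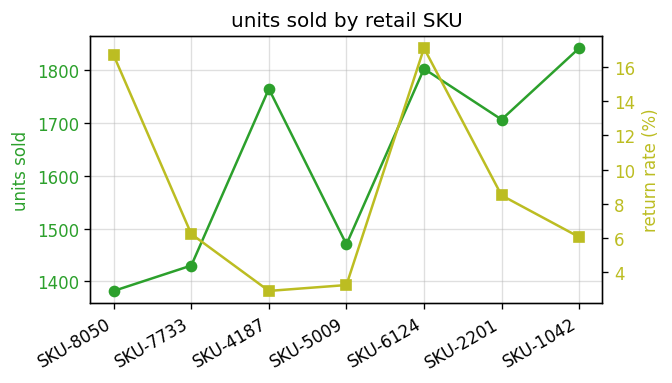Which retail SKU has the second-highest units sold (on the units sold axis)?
SKU-6124

Top 3 (on the units sold axis): SKU-1042 ≈ 1850, SKU-6124 ≈ 1800, SKU-4187 ≈ 1750.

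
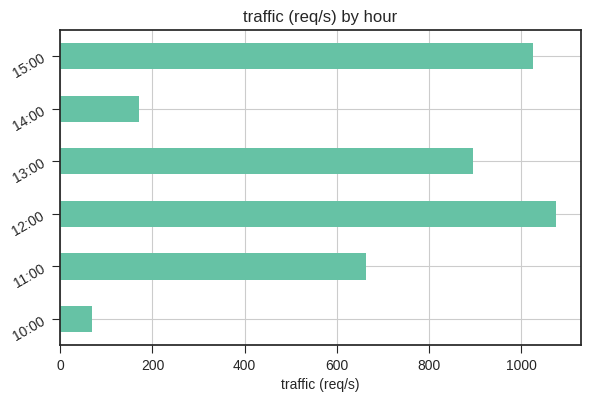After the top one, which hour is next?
Top 3: 12:00 ≈ 1100, 15:00 ≈ 1000, 13:00 ≈ 900.

15:00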